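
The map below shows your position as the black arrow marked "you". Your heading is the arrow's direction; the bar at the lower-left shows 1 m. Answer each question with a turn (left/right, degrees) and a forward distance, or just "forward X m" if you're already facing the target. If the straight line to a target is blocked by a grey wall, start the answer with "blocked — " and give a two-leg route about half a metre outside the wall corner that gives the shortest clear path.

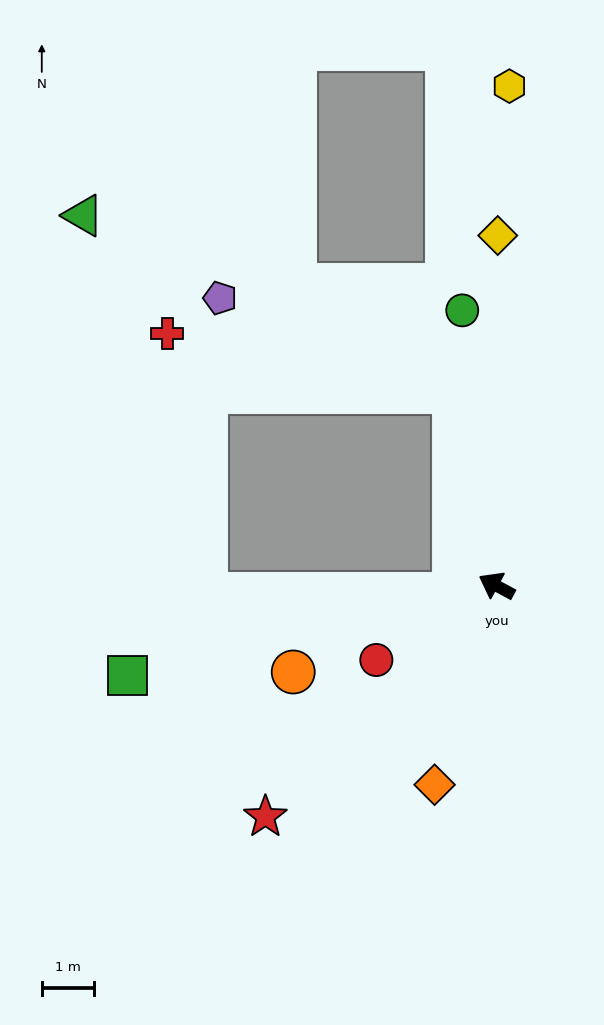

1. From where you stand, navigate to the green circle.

turn right 55°, forward 5.4 m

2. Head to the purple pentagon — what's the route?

blocked — turn right 49°, forward 3.8 m, then turn left 56°, forward 4.9 m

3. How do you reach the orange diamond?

turn left 101°, forward 4.0 m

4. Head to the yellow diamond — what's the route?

turn right 62°, forward 6.8 m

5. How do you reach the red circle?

turn left 60°, forward 2.7 m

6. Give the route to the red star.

turn left 73°, forward 6.3 m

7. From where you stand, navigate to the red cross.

blocked — turn right 49°, forward 3.8 m, then turn left 66°, forward 5.6 m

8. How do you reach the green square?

turn left 42°, forward 7.3 m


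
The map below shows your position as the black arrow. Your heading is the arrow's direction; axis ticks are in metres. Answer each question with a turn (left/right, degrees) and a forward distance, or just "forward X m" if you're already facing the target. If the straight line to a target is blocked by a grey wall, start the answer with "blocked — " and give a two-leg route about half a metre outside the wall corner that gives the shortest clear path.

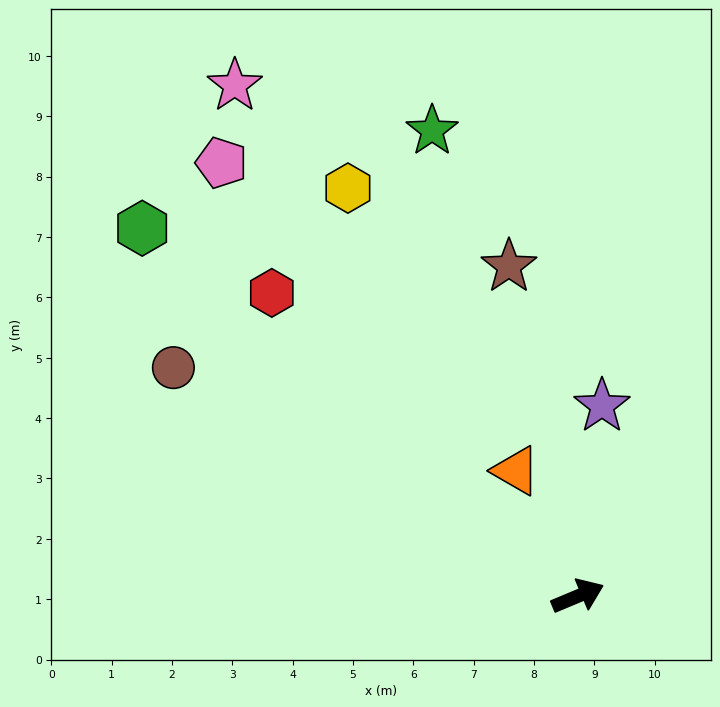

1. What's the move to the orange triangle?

turn left 94°, forward 2.3 m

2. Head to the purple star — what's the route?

turn left 60°, forward 3.2 m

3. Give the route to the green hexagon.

turn left 117°, forward 9.4 m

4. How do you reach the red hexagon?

turn left 113°, forward 7.1 m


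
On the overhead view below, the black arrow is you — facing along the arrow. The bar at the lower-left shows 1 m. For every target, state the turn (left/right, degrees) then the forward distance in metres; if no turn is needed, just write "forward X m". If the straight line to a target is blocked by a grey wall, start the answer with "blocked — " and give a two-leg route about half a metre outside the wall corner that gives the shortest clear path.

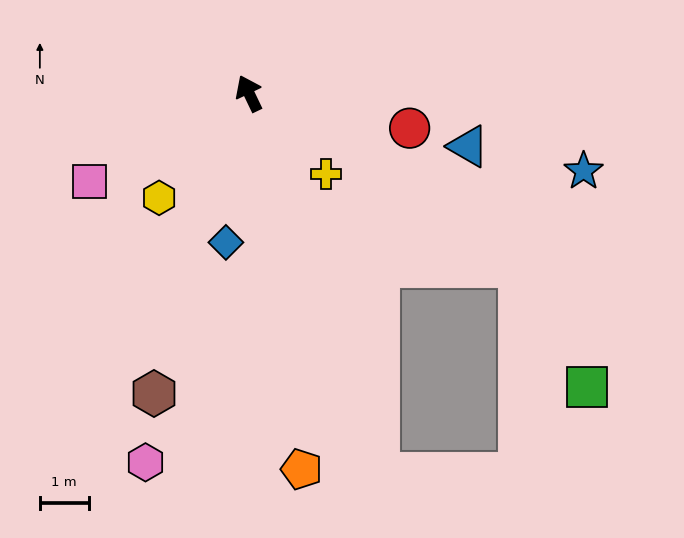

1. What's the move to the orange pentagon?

turn left 162°, forward 7.8 m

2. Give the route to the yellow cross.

turn right 162°, forward 2.3 m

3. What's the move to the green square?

blocked — turn right 148°, forward 6.6 m, then turn right 28°, forward 2.8 m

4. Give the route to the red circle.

turn right 128°, forward 3.4 m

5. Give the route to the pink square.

turn left 93°, forward 3.7 m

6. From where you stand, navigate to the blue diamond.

turn left 146°, forward 3.1 m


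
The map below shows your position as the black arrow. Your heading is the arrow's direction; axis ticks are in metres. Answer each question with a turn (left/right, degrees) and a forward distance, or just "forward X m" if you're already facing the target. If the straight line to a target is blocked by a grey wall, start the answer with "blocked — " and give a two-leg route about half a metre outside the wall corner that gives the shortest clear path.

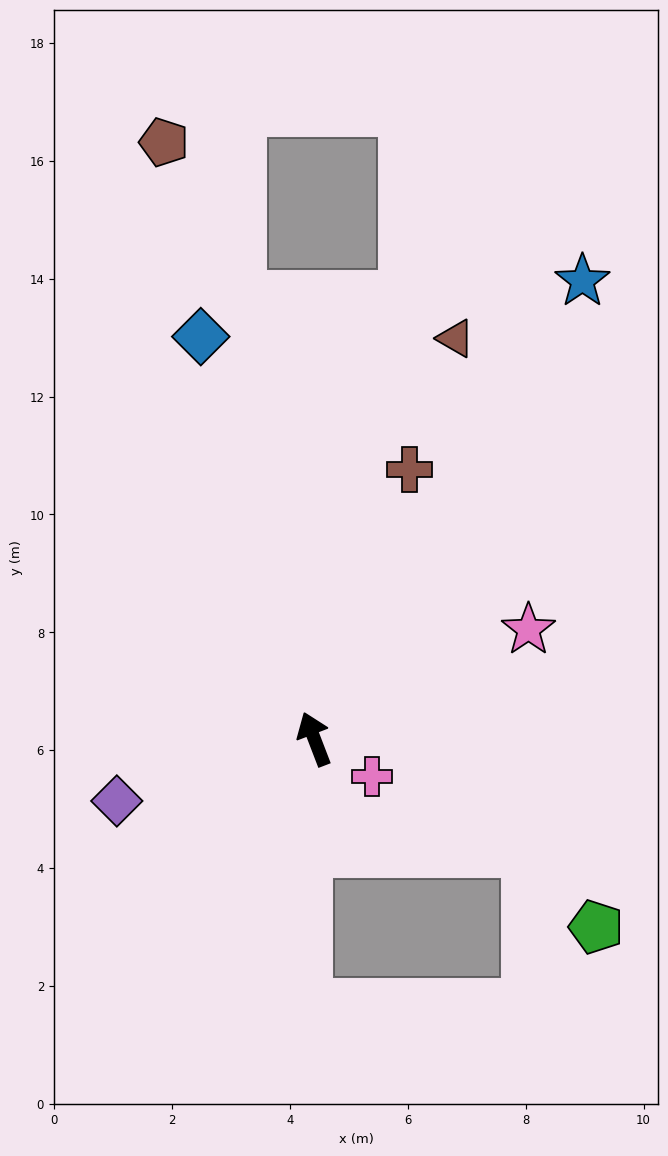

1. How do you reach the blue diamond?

turn right 5°, forward 7.1 m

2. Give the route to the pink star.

turn right 84°, forward 4.1 m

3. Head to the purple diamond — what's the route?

turn left 86°, forward 3.5 m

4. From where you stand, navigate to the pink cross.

turn right 144°, forward 1.2 m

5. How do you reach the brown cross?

turn right 40°, forward 4.9 m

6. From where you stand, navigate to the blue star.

turn right 51°, forward 9.0 m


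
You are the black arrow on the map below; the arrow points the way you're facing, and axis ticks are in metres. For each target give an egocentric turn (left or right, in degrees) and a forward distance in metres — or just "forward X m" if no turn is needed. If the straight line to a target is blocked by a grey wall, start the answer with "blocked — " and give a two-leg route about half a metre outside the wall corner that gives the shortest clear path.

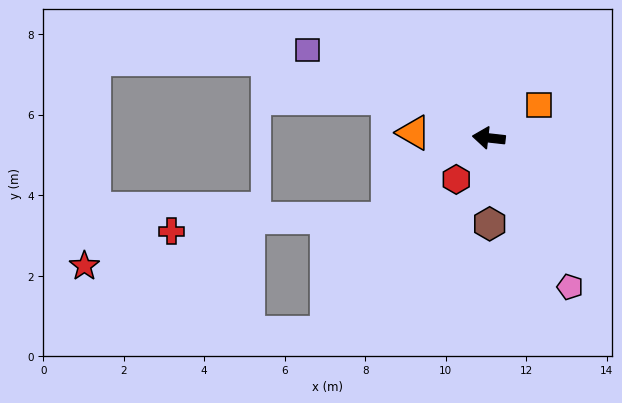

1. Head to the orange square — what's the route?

turn right 140°, forward 1.5 m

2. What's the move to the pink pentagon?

turn left 125°, forward 4.2 m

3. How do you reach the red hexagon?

turn left 58°, forward 1.3 m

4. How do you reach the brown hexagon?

turn left 97°, forward 2.1 m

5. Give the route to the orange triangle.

turn left 2°, forward 1.9 m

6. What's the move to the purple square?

turn right 19°, forward 5.0 m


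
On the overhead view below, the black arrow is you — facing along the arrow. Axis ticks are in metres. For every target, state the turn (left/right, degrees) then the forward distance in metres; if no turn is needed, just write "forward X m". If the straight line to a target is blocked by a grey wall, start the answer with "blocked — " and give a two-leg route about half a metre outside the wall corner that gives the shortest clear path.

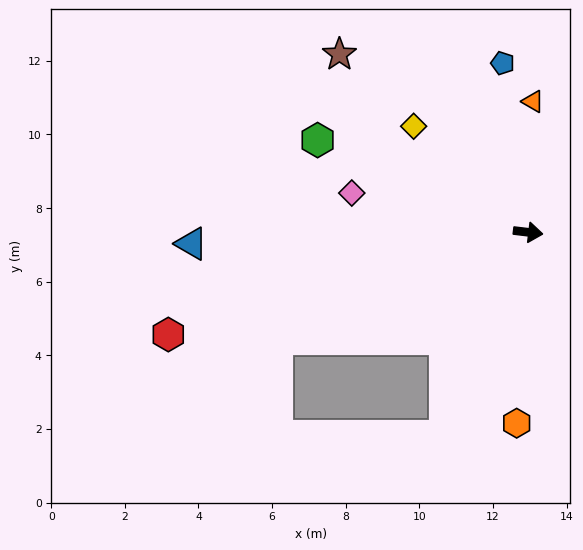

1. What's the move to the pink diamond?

turn left 174°, forward 4.9 m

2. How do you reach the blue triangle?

turn right 171°, forward 9.2 m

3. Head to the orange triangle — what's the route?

turn left 95°, forward 3.6 m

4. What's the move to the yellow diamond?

turn left 144°, forward 4.2 m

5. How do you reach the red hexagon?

turn right 157°, forward 10.2 m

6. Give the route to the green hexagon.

turn left 163°, forward 6.2 m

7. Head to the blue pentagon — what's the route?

turn left 105°, forward 4.6 m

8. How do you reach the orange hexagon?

turn right 87°, forward 5.2 m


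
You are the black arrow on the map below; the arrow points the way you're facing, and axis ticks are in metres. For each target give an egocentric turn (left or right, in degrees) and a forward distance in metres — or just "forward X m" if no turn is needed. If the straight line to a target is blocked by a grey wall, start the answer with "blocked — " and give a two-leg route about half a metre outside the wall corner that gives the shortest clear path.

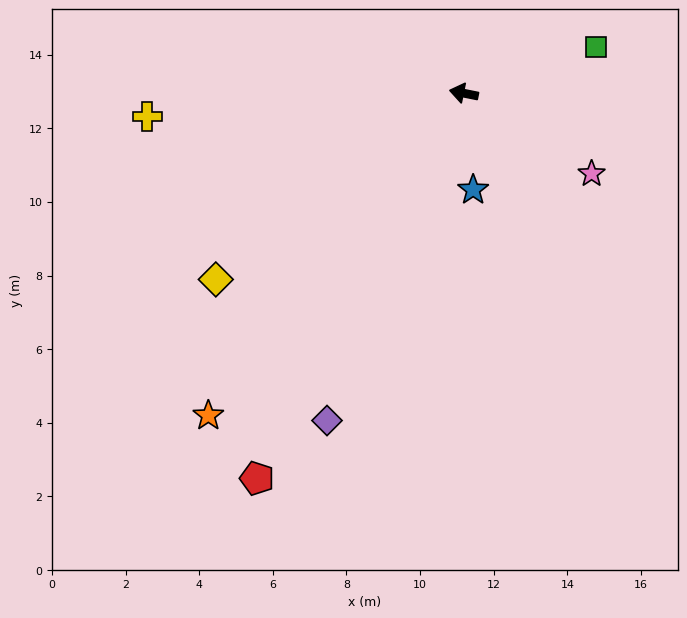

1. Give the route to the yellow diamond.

turn left 48°, forward 8.4 m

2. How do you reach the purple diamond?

turn left 79°, forward 9.6 m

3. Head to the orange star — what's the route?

turn left 63°, forward 11.2 m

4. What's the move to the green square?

turn right 149°, forward 3.8 m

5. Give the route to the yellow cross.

turn left 16°, forward 8.6 m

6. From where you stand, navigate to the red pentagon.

turn left 73°, forward 11.9 m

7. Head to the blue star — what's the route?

turn left 107°, forward 2.6 m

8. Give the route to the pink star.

turn left 159°, forward 4.1 m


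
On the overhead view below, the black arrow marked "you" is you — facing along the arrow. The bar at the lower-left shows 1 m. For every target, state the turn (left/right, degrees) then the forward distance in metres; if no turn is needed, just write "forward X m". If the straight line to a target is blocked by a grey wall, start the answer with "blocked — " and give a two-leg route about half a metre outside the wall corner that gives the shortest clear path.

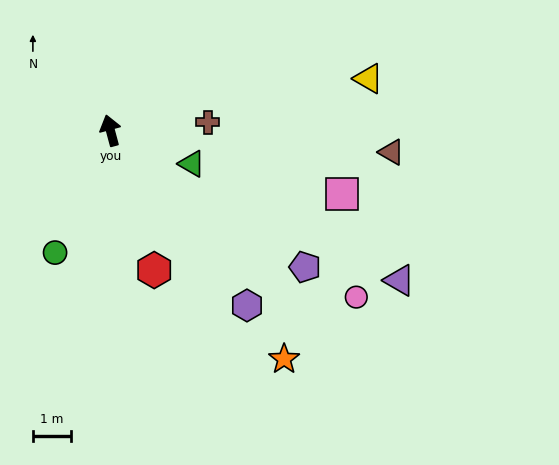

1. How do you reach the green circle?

turn left 141°, forward 3.5 m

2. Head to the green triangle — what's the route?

turn right 127°, forward 2.3 m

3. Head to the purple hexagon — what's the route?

turn right 157°, forward 5.8 m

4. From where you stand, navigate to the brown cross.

turn right 100°, forward 2.5 m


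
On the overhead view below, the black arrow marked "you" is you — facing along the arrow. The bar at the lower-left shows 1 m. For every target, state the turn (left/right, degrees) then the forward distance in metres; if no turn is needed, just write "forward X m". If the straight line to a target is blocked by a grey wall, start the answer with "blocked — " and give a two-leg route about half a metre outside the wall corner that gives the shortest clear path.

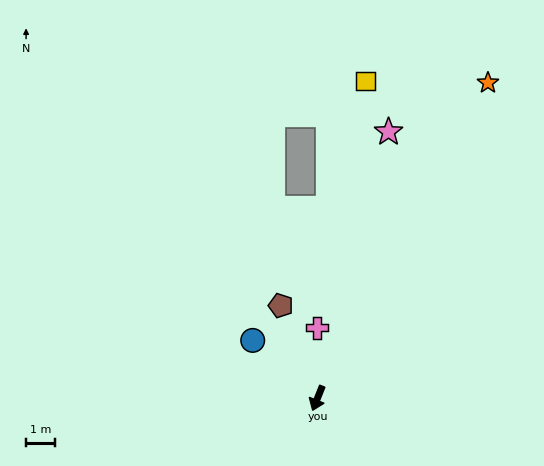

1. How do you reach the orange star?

turn left 173°, forward 12.5 m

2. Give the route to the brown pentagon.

turn right 137°, forward 3.5 m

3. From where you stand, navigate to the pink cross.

turn right 158°, forward 2.5 m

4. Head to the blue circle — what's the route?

turn right 110°, forward 3.0 m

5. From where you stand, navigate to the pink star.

turn right 173°, forward 9.6 m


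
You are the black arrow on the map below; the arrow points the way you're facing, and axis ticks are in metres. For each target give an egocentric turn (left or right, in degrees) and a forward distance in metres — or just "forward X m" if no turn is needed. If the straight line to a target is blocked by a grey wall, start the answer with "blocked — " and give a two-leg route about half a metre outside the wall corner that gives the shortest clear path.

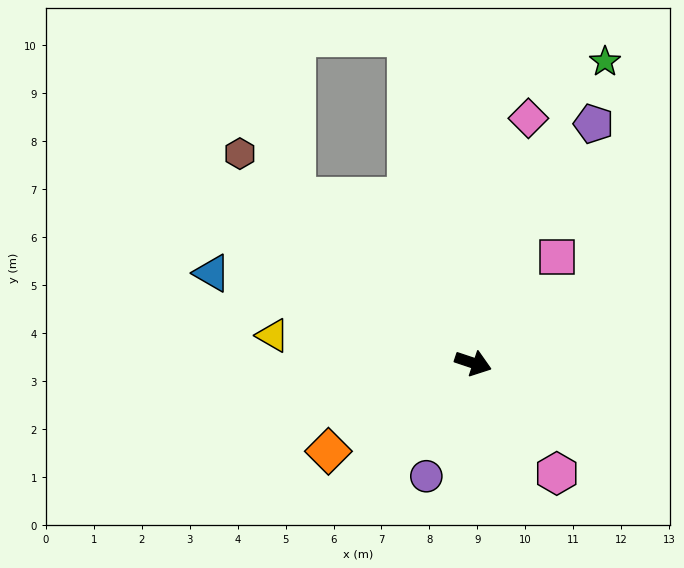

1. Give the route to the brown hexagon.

turn left 157°, forward 6.5 m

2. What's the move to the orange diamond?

turn right 130°, forward 3.5 m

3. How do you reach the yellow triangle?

turn right 169°, forward 4.2 m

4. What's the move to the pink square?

turn left 70°, forward 2.8 m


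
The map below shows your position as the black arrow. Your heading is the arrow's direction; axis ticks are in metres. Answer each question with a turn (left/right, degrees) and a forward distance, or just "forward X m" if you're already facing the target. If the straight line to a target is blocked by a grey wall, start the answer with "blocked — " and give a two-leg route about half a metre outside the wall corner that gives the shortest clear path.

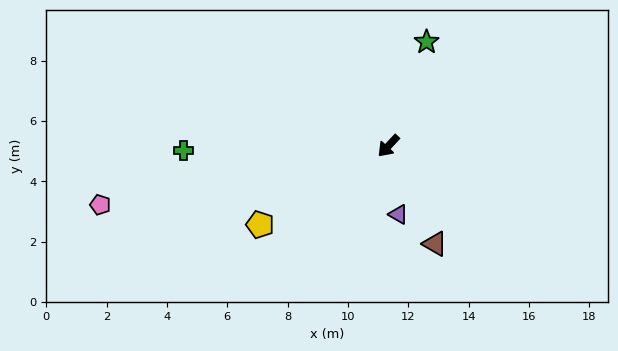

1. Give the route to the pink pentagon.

turn right 35°, forward 9.8 m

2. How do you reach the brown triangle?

turn left 69°, forward 3.6 m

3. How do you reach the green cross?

turn right 45°, forward 6.8 m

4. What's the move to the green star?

turn right 157°, forward 3.7 m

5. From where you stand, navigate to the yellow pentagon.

turn right 15°, forward 5.0 m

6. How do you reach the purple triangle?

turn left 51°, forward 2.3 m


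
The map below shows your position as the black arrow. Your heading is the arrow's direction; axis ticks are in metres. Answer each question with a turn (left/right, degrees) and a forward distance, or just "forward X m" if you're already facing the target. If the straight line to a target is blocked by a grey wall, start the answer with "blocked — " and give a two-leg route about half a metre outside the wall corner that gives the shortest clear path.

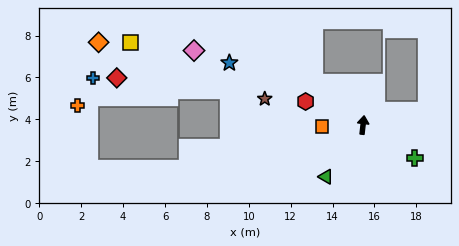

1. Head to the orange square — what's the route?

turn left 99°, forward 1.9 m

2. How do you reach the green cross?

turn right 116°, forward 2.9 m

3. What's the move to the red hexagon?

turn left 74°, forward 3.0 m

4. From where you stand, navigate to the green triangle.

turn left 151°, forward 3.0 m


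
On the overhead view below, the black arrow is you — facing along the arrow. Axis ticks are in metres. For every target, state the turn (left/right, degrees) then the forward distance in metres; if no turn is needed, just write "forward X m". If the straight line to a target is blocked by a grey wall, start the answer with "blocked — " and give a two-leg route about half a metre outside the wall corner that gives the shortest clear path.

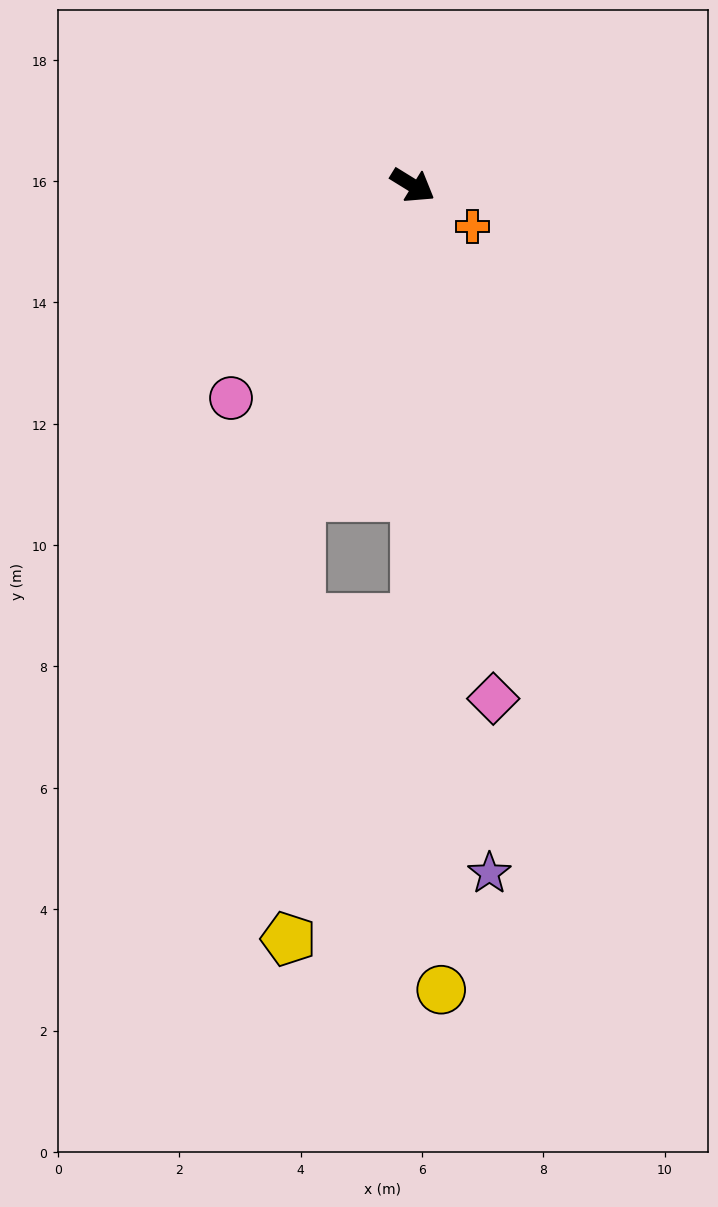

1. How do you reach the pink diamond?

turn right 49°, forward 8.6 m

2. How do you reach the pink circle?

turn right 99°, forward 4.6 m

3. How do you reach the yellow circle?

turn right 56°, forward 13.3 m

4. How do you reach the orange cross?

turn right 3°, forward 1.2 m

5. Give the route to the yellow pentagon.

blocked — turn right 78°, forward 5.4 m, then turn left 18°, forward 7.3 m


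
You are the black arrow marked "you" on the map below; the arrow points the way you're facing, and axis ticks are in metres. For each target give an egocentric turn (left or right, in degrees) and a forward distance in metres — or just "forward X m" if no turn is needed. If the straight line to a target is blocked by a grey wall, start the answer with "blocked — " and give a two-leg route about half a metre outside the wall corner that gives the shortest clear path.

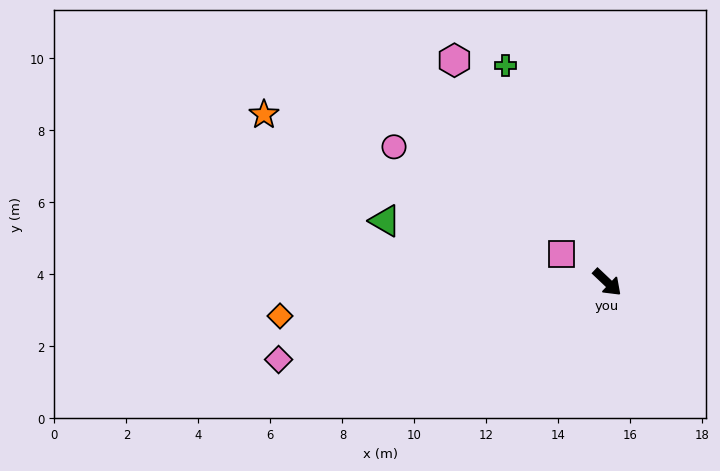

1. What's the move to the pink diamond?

turn right 123°, forward 9.4 m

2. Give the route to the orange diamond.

turn right 131°, forward 9.1 m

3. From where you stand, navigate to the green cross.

turn left 159°, forward 6.6 m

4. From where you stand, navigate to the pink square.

turn right 168°, forward 1.5 m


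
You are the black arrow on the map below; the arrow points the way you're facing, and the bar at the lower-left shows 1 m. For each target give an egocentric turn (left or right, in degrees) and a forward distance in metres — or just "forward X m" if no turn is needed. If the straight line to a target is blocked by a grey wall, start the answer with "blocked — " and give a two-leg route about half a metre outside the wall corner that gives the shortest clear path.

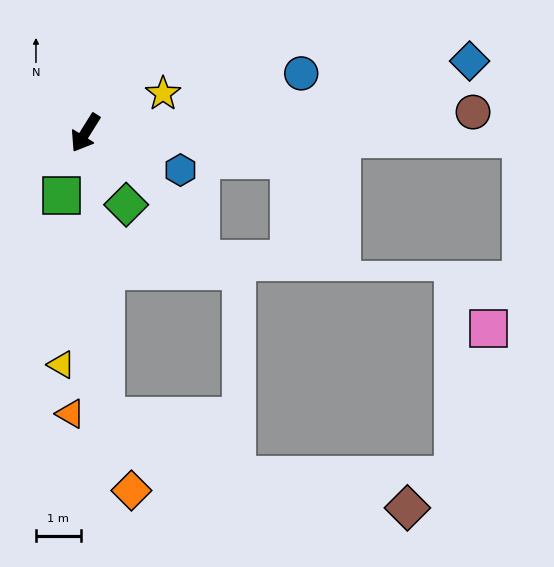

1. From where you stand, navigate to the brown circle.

turn left 125°, forward 8.7 m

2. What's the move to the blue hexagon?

turn left 101°, forward 2.3 m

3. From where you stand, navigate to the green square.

turn left 11°, forward 1.5 m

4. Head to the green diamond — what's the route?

turn left 62°, forward 1.8 m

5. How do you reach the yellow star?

turn left 149°, forward 1.9 m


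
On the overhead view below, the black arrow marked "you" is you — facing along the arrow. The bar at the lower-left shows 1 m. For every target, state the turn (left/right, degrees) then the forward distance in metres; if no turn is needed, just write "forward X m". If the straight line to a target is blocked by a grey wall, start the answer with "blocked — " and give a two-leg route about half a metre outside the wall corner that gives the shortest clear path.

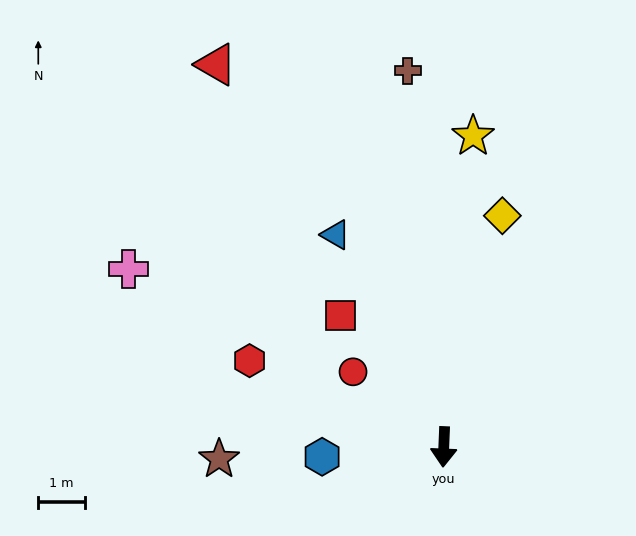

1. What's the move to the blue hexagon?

turn right 83°, forward 2.6 m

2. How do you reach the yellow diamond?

turn left 168°, forward 5.1 m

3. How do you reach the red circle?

turn right 127°, forward 2.5 m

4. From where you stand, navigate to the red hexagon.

turn right 112°, forward 4.5 m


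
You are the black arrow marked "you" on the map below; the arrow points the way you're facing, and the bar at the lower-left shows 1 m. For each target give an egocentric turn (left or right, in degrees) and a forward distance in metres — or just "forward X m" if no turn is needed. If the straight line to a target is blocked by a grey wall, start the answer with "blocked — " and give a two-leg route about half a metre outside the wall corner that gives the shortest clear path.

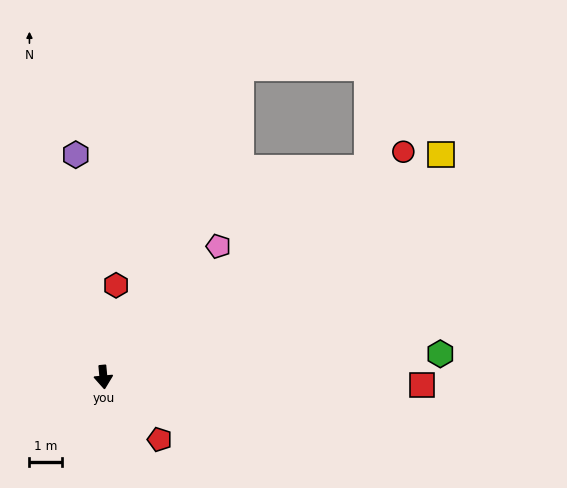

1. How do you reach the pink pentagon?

turn left 133°, forward 5.3 m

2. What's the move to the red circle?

turn left 122°, forward 11.4 m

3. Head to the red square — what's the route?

turn left 83°, forward 9.6 m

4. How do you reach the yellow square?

turn left 118°, forward 12.3 m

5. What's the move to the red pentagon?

turn left 37°, forward 2.5 m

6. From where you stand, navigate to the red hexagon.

turn left 167°, forward 2.8 m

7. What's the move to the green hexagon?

turn left 89°, forward 10.2 m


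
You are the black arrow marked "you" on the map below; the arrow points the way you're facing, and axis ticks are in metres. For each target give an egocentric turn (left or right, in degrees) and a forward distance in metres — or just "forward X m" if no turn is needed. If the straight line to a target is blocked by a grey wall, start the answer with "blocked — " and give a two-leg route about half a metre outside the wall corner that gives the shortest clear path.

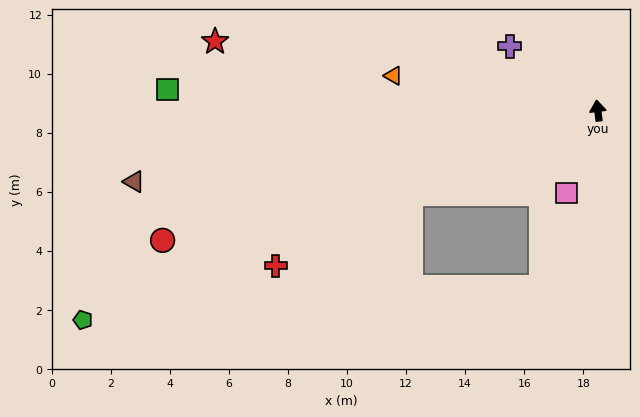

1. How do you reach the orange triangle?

turn left 73°, forward 7.0 m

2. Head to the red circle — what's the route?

turn left 100°, forward 15.4 m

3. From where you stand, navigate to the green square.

turn left 80°, forward 14.6 m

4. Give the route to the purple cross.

turn left 47°, forward 3.7 m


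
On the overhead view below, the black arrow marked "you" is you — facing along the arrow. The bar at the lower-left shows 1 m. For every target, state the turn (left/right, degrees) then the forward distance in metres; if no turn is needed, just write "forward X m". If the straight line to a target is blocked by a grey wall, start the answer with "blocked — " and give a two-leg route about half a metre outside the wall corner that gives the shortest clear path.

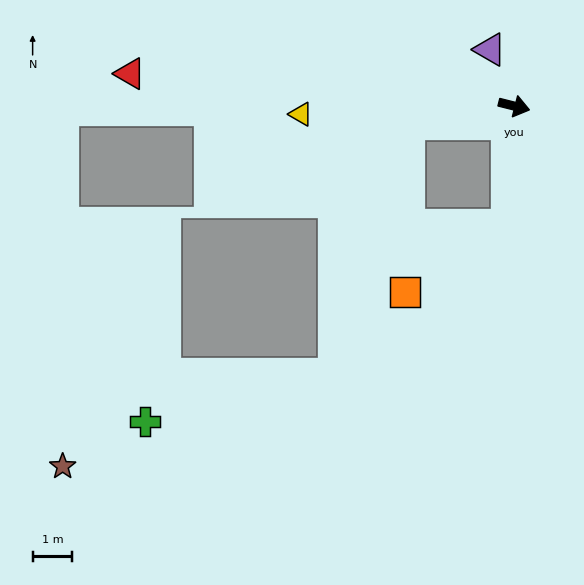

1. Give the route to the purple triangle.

turn left 127°, forward 1.6 m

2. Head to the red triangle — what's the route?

turn right 171°, forward 9.8 m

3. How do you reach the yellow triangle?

turn right 164°, forward 5.4 m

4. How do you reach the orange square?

blocked — turn right 79°, forward 3.0 m, then turn right 54°, forward 3.1 m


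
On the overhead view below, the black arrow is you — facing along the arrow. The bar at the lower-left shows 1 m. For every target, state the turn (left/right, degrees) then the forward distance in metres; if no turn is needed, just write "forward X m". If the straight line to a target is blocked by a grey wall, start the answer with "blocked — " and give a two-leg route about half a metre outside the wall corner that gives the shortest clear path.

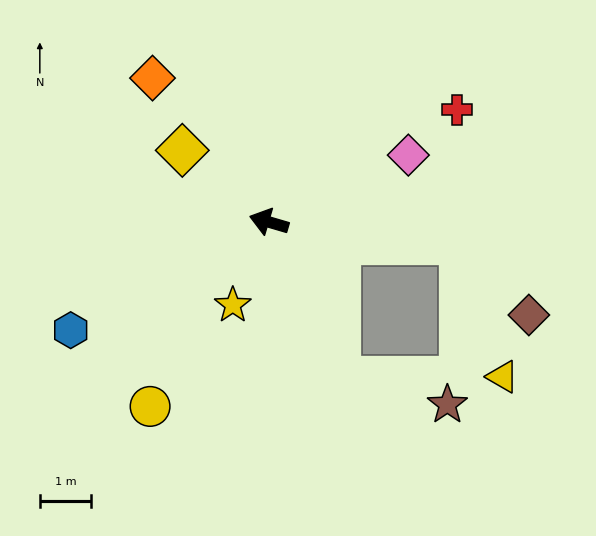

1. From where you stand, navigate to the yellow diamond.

turn right 23°, forward 2.2 m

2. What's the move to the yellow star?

turn left 83°, forward 1.8 m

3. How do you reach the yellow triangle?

blocked — turn right 170°, forward 3.8 m, then turn right 66°, forward 2.7 m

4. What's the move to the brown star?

blocked — turn left 130°, forward 3.3 m, then turn left 53°, forward 2.2 m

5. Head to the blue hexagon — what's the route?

turn left 45°, forward 4.4 m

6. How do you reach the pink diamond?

turn right 138°, forward 3.0 m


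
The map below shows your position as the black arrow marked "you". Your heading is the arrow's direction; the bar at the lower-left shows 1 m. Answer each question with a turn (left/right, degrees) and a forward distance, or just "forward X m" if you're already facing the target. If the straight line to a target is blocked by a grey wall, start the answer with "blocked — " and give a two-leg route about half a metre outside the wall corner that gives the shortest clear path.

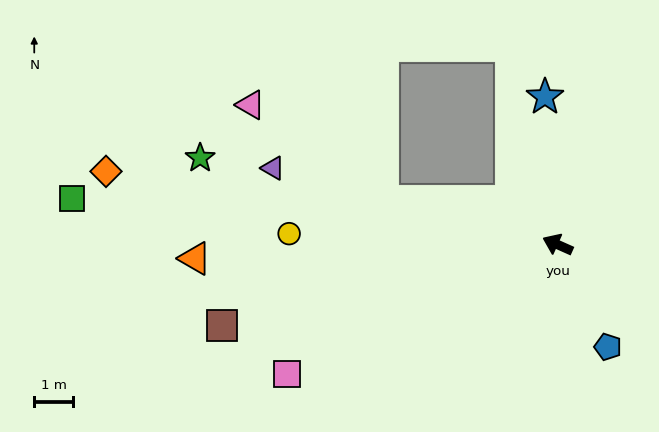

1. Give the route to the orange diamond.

turn left 15°, forward 11.7 m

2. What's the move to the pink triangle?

blocked — turn left 10°, forward 4.6 m, then turn right 22°, forward 4.2 m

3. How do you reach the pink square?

turn left 50°, forward 7.7 m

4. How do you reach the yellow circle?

turn left 22°, forward 6.9 m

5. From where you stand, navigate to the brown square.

turn left 38°, forward 8.8 m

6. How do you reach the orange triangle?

turn left 26°, forward 9.3 m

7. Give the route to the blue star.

turn right 61°, forward 3.8 m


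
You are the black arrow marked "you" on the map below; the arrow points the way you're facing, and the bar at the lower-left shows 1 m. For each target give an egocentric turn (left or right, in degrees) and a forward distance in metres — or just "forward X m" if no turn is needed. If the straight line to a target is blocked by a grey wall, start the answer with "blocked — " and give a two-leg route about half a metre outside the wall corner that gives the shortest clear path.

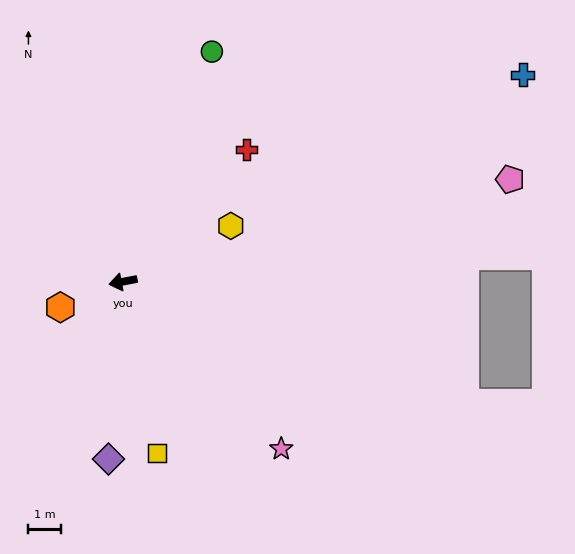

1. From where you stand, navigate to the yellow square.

turn left 91°, forward 5.4 m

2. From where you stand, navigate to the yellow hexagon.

turn right 163°, forward 3.7 m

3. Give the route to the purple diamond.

turn left 75°, forward 5.5 m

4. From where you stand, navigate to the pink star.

turn left 123°, forward 7.1 m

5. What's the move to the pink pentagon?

turn right 176°, forward 12.3 m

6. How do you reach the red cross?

turn right 144°, forward 5.6 m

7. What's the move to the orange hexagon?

turn left 12°, forward 2.1 m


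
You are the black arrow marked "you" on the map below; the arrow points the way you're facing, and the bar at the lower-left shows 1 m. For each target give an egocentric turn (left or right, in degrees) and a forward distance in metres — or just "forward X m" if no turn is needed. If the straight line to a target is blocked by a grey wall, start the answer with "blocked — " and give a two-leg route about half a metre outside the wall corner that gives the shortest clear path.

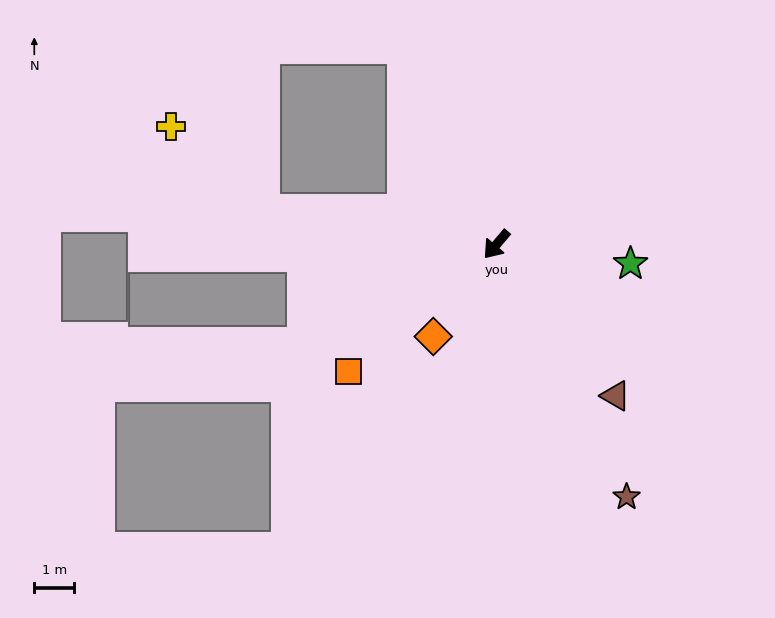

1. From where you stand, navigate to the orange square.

turn right 9°, forward 4.9 m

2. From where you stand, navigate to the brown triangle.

turn left 78°, forward 4.8 m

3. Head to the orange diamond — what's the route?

turn left 6°, forward 2.8 m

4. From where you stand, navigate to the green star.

turn left 122°, forward 3.4 m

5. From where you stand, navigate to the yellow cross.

blocked — turn right 58°, forward 5.9 m, then turn right 34°, forward 3.1 m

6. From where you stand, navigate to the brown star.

turn left 68°, forward 7.1 m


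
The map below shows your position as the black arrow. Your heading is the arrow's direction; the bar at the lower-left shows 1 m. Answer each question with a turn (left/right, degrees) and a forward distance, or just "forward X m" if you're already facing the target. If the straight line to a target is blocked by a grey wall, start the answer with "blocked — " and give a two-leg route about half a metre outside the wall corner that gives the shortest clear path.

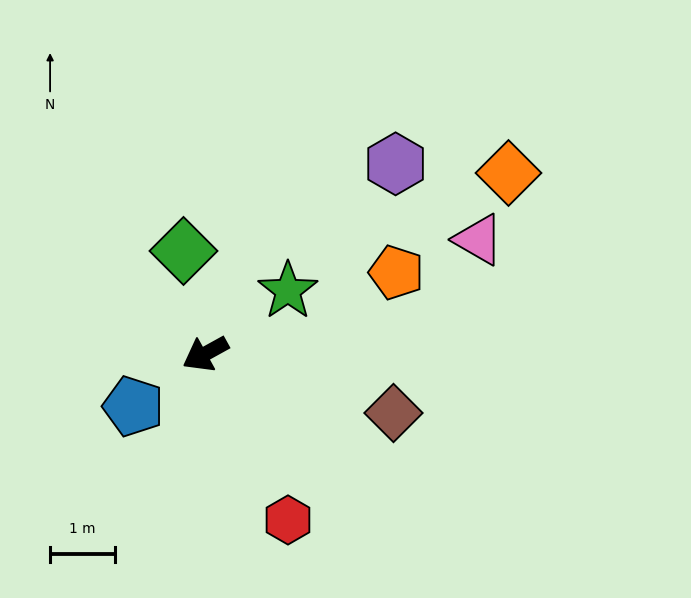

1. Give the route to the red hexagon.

turn left 88°, forward 2.8 m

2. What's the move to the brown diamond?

turn left 134°, forward 3.0 m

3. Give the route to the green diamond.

turn right 107°, forward 1.6 m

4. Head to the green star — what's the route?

turn right 172°, forward 1.6 m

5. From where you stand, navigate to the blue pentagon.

turn left 7°, forward 1.4 m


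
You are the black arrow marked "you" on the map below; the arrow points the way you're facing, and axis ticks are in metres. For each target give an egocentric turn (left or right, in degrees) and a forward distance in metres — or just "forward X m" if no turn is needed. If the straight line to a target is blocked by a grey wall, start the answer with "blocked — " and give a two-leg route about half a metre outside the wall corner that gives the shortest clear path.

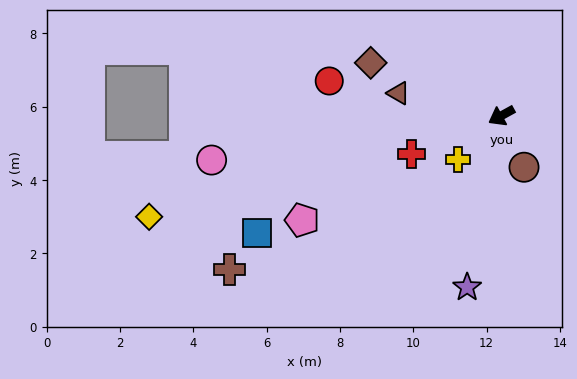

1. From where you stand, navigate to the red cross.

turn right 6°, forward 2.7 m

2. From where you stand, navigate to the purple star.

turn left 50°, forward 4.8 m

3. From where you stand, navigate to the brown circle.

turn left 85°, forward 1.5 m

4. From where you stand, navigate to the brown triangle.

turn right 41°, forward 2.9 m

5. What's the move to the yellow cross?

turn left 16°, forward 1.7 m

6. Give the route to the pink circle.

turn right 20°, forward 8.0 m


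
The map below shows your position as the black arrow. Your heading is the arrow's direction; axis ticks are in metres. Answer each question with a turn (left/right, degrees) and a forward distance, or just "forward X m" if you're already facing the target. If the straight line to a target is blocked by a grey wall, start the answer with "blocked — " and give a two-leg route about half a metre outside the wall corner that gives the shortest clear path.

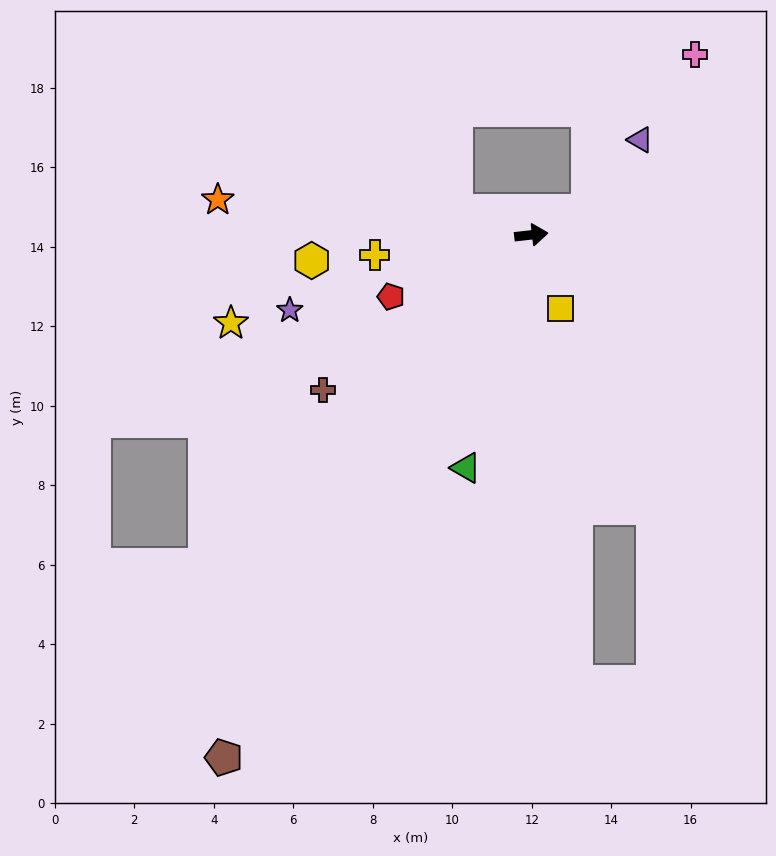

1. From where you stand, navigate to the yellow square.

turn right 75°, forward 2.0 m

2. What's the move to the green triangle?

turn right 112°, forward 6.1 m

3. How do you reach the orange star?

turn left 167°, forward 7.9 m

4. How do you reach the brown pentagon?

turn right 127°, forward 15.3 m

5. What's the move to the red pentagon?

turn right 163°, forward 3.9 m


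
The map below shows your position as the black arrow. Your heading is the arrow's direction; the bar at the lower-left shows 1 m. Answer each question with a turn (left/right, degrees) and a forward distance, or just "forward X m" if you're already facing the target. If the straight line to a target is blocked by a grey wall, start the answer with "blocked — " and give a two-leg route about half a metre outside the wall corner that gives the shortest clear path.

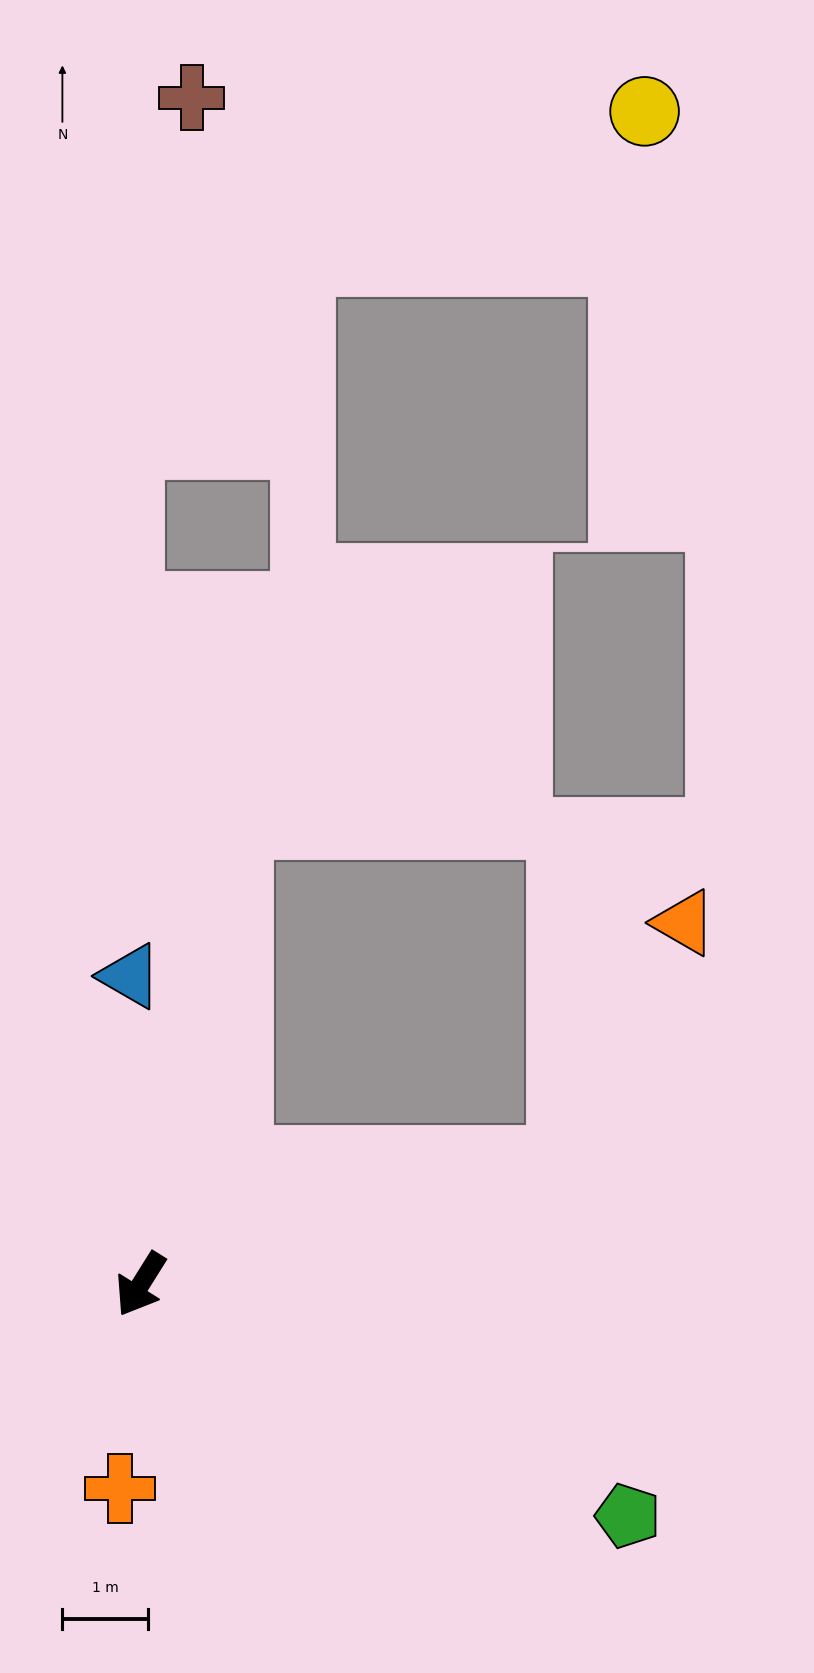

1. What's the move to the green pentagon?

turn left 97°, forward 6.3 m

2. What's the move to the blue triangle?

turn right 146°, forward 3.6 m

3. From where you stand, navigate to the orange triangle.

blocked — turn left 138°, forward 5.2 m, then turn left 47°, forward 3.1 m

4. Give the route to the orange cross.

turn left 26°, forward 2.4 m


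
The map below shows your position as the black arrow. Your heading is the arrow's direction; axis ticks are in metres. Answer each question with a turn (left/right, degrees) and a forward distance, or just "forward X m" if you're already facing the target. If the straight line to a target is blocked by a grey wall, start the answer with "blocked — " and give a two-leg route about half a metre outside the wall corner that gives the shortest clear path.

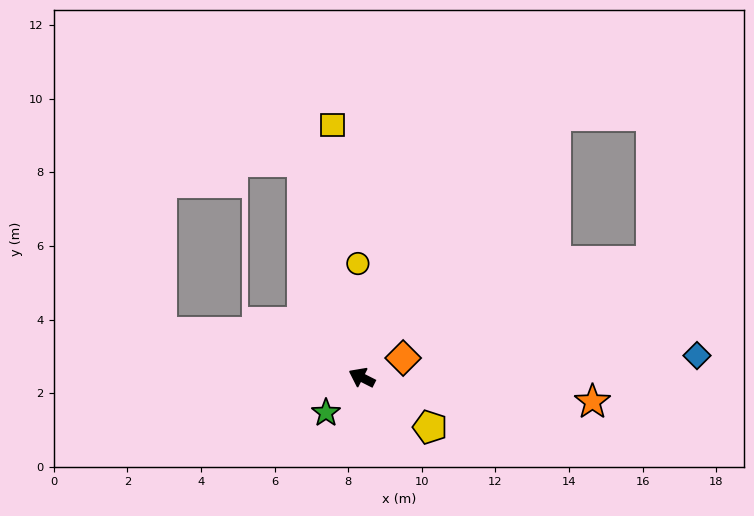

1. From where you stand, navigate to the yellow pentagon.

turn left 171°, forward 2.3 m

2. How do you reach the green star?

turn left 71°, forward 1.4 m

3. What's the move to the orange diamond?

turn right 128°, forward 1.2 m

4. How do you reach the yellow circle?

turn right 61°, forward 3.1 m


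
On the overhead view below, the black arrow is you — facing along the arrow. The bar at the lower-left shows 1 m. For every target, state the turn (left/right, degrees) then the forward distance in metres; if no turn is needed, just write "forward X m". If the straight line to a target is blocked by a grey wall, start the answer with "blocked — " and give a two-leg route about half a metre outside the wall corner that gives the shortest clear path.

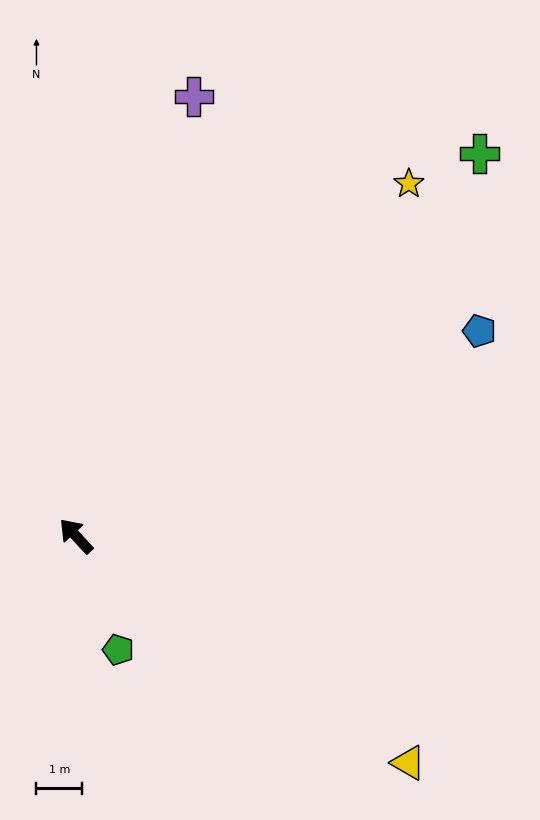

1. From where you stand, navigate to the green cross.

turn right 89°, forward 12.1 m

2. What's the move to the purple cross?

turn right 58°, forward 9.9 m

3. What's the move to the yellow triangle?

turn right 167°, forward 8.7 m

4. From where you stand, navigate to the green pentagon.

turn left 158°, forward 2.6 m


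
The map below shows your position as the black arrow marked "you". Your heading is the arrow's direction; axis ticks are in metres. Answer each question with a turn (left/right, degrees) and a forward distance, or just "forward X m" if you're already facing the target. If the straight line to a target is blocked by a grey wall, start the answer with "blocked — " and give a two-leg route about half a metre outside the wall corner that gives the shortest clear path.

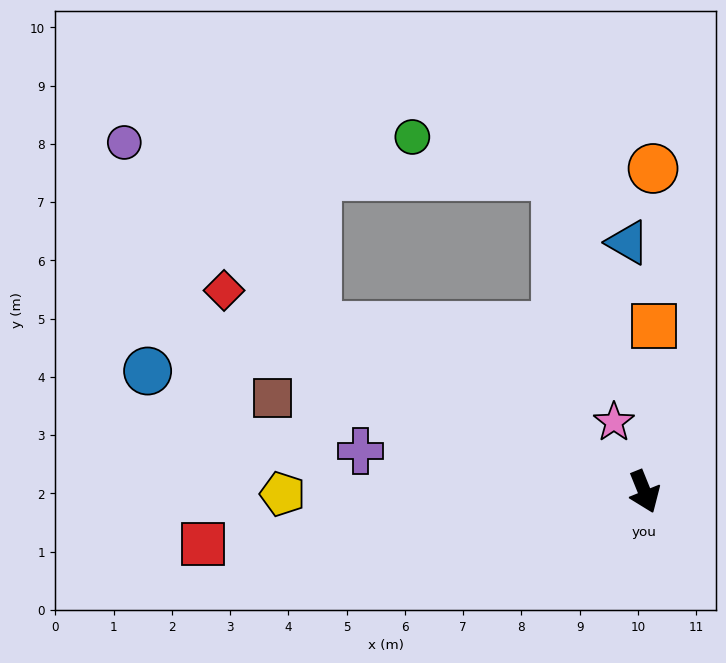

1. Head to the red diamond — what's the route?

turn right 138°, forward 8.0 m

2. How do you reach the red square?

turn right 105°, forward 7.6 m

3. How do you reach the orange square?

turn left 155°, forward 2.8 m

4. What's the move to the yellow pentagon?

turn right 112°, forward 6.2 m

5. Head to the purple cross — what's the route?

turn right 120°, forward 4.9 m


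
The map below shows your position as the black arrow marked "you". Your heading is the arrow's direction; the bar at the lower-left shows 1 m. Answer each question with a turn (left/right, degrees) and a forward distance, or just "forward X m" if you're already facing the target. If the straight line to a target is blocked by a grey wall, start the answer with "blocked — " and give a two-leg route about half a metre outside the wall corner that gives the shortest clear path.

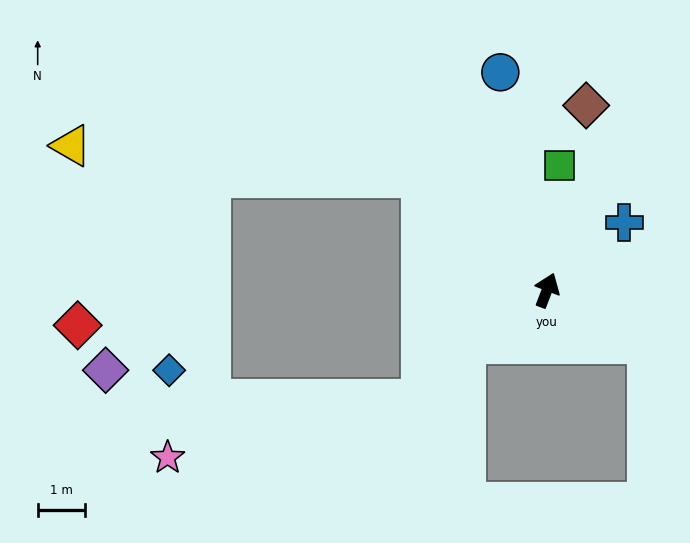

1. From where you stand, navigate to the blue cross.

turn right 28°, forward 2.2 m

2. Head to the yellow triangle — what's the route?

blocked — turn left 69°, forward 3.6 m, then turn left 37°, forward 7.5 m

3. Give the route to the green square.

turn left 15°, forward 2.7 m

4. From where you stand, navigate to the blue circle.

turn left 33°, forward 4.7 m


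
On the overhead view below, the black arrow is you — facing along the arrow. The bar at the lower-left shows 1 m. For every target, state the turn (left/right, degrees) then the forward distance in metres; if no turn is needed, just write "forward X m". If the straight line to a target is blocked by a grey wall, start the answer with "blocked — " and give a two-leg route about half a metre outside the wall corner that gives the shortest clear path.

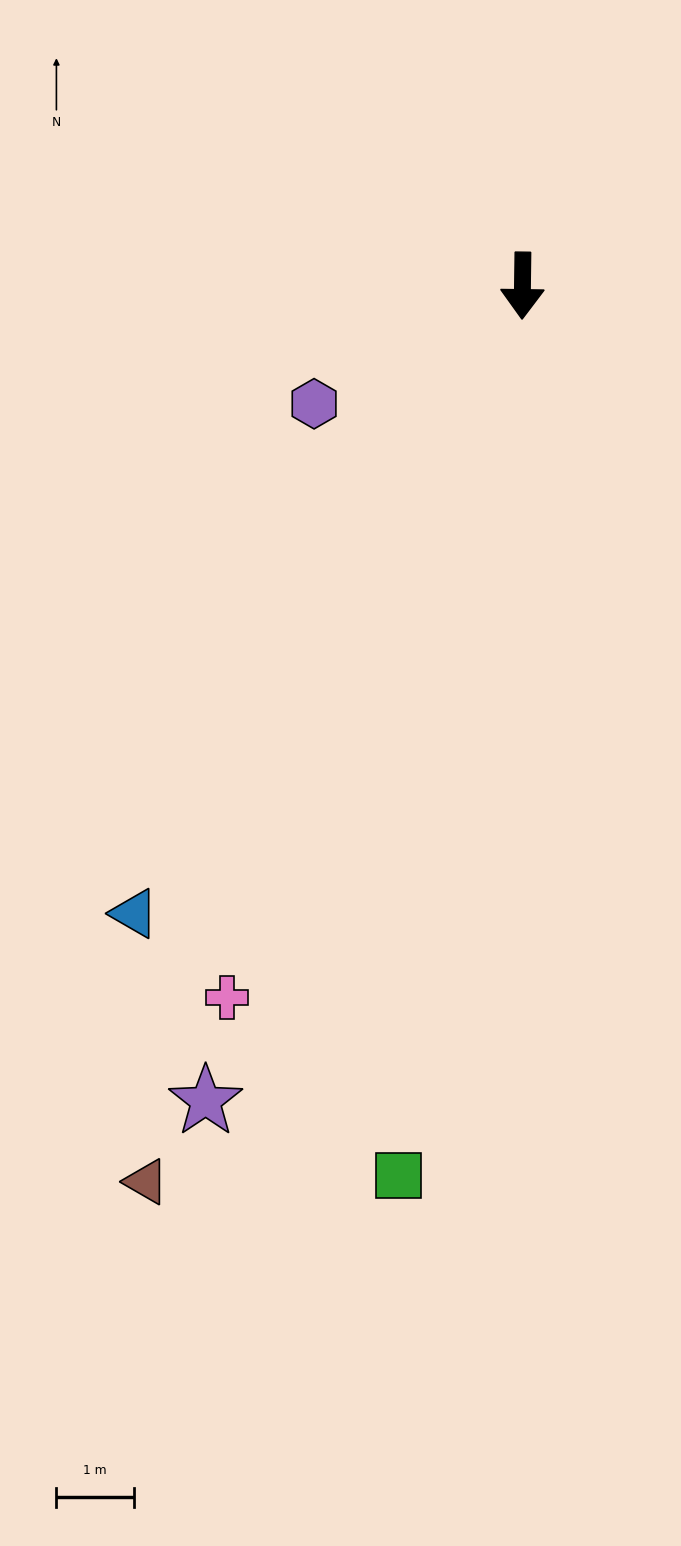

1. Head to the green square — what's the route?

turn right 7°, forward 11.6 m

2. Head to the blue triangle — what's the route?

turn right 31°, forward 9.5 m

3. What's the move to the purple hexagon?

turn right 60°, forward 3.1 m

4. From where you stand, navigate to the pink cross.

turn right 22°, forward 9.9 m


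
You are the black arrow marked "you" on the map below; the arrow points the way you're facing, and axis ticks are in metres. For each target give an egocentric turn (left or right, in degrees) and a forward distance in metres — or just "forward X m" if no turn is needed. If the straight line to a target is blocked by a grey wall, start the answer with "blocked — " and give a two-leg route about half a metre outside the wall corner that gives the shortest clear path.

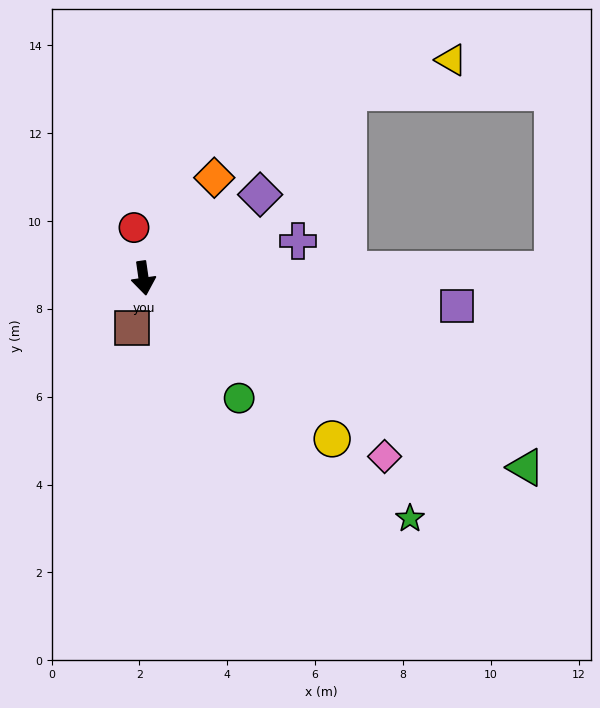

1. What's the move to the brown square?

turn right 21°, forward 1.2 m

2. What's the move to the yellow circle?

turn left 41°, forward 5.6 m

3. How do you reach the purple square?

turn left 77°, forward 7.2 m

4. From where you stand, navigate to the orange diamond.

turn left 137°, forward 2.8 m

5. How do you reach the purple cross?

turn left 95°, forward 3.6 m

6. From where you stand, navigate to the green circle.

turn left 30°, forward 3.5 m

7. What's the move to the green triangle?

turn left 56°, forward 9.7 m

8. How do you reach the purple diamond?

turn left 118°, forward 3.3 m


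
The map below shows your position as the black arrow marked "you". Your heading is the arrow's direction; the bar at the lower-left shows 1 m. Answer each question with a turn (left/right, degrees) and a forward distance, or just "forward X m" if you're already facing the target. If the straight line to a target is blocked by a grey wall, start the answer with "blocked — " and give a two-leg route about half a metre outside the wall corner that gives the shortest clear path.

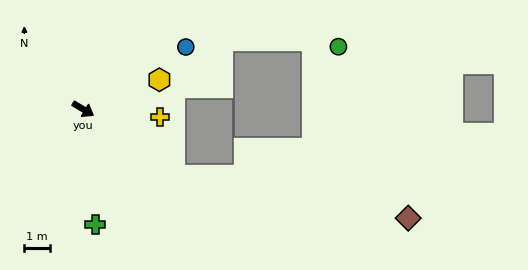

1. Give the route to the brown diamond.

blocked — turn right 5°, forward 4.4 m, then turn left 26°, forward 9.3 m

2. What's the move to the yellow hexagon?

turn left 52°, forward 3.2 m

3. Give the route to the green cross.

turn right 53°, forward 4.5 m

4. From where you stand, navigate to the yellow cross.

turn left 25°, forward 3.0 m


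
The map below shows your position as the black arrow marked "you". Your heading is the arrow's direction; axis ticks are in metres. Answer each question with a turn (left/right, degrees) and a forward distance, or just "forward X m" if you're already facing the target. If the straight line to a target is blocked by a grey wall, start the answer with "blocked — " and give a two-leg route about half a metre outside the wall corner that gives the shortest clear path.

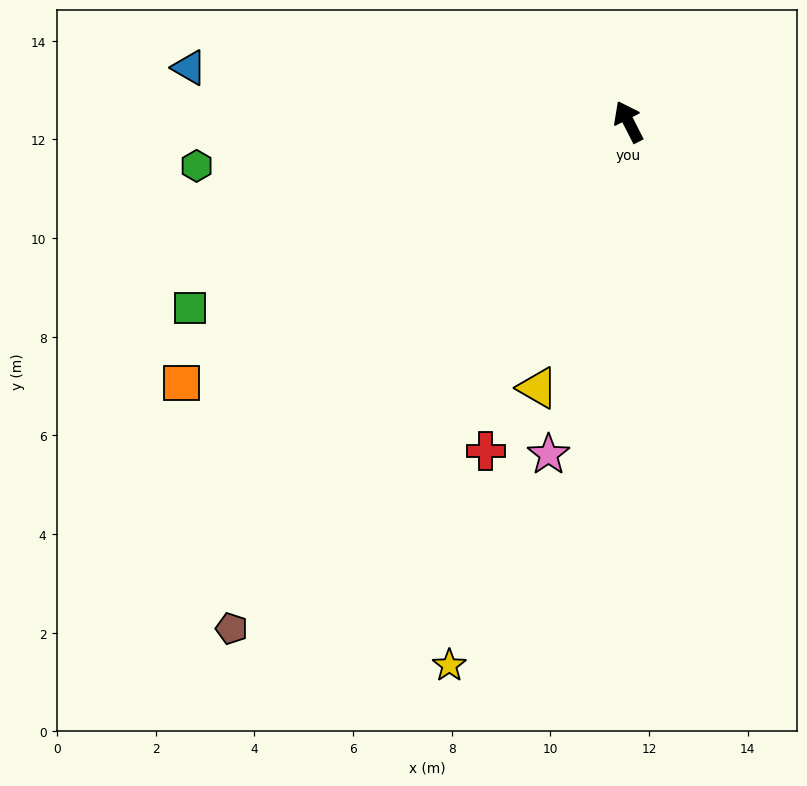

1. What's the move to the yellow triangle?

turn left 134°, forward 5.7 m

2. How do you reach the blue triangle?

turn left 56°, forward 9.0 m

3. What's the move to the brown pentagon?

turn left 115°, forward 13.0 m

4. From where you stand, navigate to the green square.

turn left 86°, forward 9.7 m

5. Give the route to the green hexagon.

turn left 69°, forward 8.8 m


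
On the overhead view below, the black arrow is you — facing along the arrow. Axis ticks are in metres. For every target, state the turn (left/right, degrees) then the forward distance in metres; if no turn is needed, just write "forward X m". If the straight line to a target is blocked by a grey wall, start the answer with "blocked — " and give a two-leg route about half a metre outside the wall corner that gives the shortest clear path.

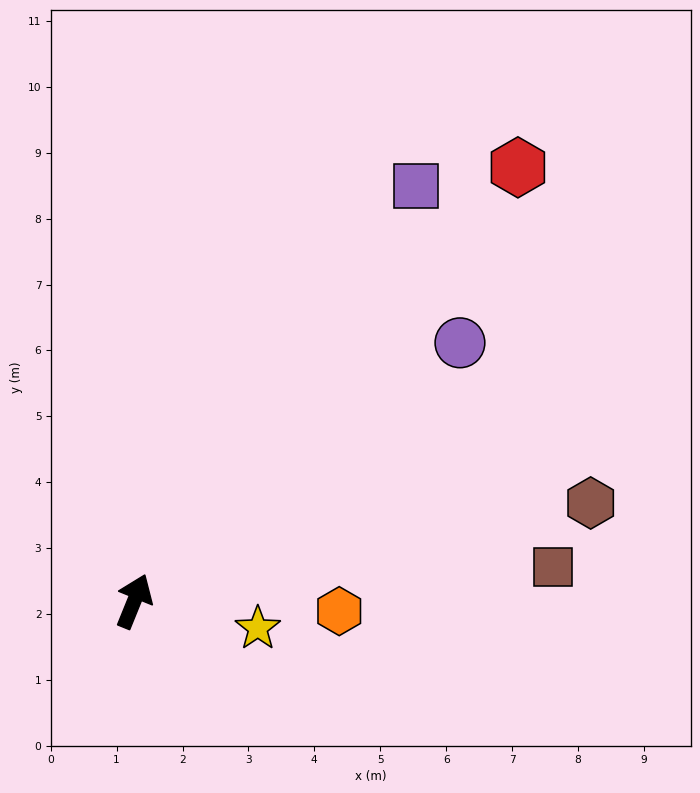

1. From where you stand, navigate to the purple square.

turn right 12°, forward 7.6 m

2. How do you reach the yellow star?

turn right 80°, forward 1.9 m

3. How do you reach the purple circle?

turn right 30°, forward 6.3 m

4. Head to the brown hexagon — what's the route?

turn right 56°, forward 7.1 m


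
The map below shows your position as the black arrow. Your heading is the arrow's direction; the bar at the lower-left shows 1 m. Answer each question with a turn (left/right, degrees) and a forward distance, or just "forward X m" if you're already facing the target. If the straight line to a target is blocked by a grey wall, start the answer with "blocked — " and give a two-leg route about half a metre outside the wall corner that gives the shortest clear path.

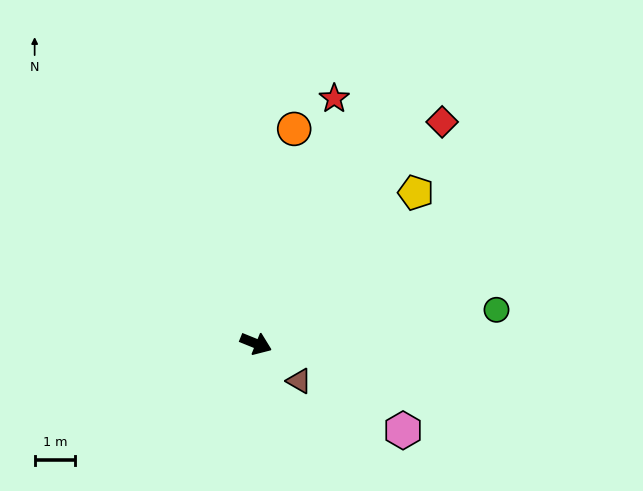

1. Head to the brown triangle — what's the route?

turn right 19°, forward 1.4 m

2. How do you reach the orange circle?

turn left 102°, forward 5.4 m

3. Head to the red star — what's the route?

turn left 94°, forward 6.3 m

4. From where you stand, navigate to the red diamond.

turn left 72°, forward 7.1 m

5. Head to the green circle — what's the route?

turn left 30°, forward 6.0 m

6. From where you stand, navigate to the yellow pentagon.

turn left 65°, forward 5.4 m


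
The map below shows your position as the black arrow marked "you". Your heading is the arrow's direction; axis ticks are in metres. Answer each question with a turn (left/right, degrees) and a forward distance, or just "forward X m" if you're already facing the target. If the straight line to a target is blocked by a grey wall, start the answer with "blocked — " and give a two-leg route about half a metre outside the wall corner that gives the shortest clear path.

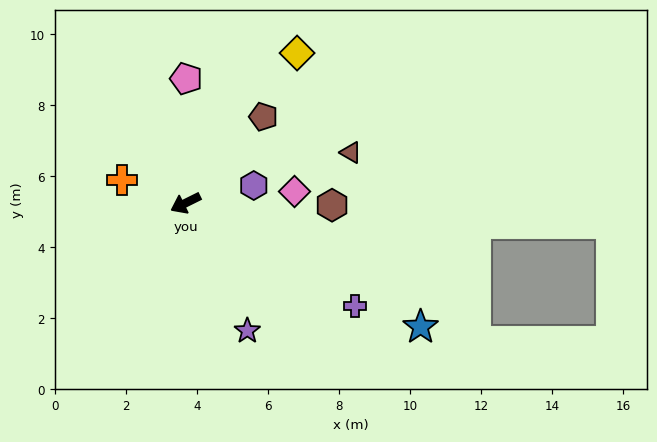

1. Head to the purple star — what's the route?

turn left 89°, forward 4.0 m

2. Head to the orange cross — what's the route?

turn right 46°, forward 1.9 m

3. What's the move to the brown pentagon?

turn right 158°, forward 3.3 m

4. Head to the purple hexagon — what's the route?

turn left 168°, forward 2.0 m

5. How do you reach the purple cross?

turn left 122°, forward 5.6 m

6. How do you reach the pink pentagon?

turn right 117°, forward 3.5 m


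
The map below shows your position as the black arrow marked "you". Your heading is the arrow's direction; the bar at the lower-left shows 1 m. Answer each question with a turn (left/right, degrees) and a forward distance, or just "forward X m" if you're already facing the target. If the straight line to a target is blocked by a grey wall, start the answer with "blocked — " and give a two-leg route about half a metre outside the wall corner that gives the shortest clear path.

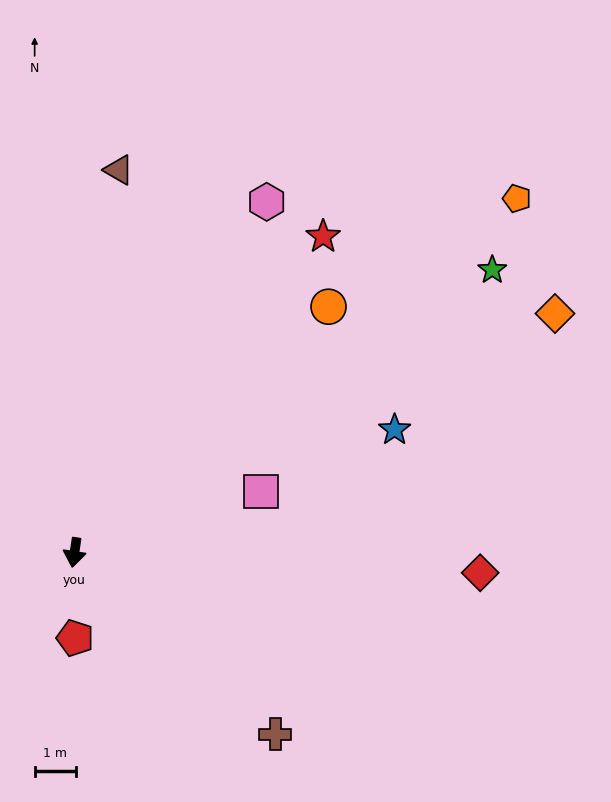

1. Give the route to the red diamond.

turn left 96°, forward 9.9 m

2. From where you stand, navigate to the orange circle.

turn left 143°, forward 8.6 m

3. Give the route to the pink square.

turn left 117°, forward 4.8 m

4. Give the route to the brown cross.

turn left 57°, forward 6.6 m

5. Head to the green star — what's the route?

turn left 133°, forward 12.3 m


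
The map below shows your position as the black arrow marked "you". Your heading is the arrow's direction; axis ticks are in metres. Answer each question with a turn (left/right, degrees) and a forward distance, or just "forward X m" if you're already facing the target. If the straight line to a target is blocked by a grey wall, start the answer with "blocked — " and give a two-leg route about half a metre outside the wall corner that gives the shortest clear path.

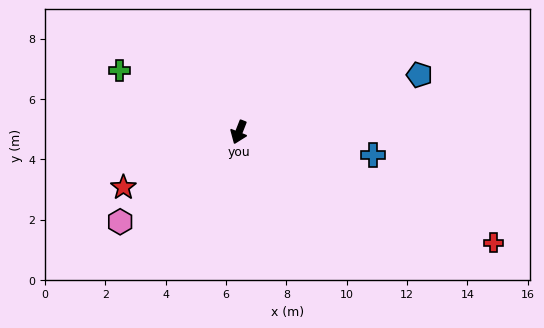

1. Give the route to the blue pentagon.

turn left 129°, forward 6.3 m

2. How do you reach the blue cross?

turn left 102°, forward 4.5 m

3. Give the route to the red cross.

turn left 88°, forward 9.2 m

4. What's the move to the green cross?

turn right 96°, forward 4.5 m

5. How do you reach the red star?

turn right 43°, forward 4.2 m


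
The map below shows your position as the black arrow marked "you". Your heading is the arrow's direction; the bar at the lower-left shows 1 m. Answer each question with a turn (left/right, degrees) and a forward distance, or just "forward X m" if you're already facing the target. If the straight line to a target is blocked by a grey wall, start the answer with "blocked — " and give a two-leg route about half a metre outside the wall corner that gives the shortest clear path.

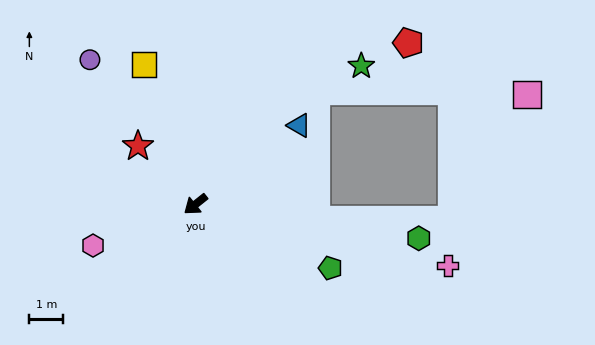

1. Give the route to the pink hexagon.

turn right 17°, forward 3.2 m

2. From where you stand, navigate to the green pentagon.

turn left 116°, forward 4.4 m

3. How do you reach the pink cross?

turn left 128°, forward 7.6 m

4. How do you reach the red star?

turn right 84°, forward 2.4 m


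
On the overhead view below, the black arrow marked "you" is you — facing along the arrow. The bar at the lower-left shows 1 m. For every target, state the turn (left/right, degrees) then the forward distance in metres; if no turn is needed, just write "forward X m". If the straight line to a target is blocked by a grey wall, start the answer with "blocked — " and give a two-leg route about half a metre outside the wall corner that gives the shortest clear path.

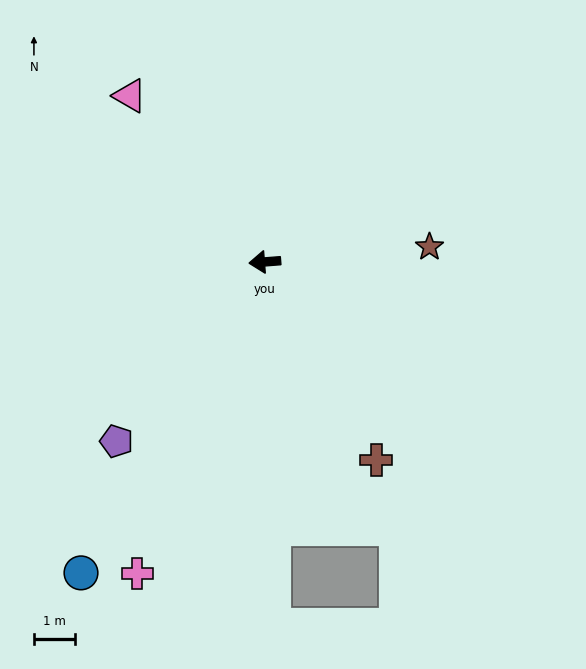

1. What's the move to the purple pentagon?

turn left 46°, forward 5.7 m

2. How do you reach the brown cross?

turn left 115°, forward 5.6 m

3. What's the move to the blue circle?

turn left 55°, forward 8.9 m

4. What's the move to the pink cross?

turn left 63°, forward 8.3 m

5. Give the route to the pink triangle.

turn right 55°, forward 5.3 m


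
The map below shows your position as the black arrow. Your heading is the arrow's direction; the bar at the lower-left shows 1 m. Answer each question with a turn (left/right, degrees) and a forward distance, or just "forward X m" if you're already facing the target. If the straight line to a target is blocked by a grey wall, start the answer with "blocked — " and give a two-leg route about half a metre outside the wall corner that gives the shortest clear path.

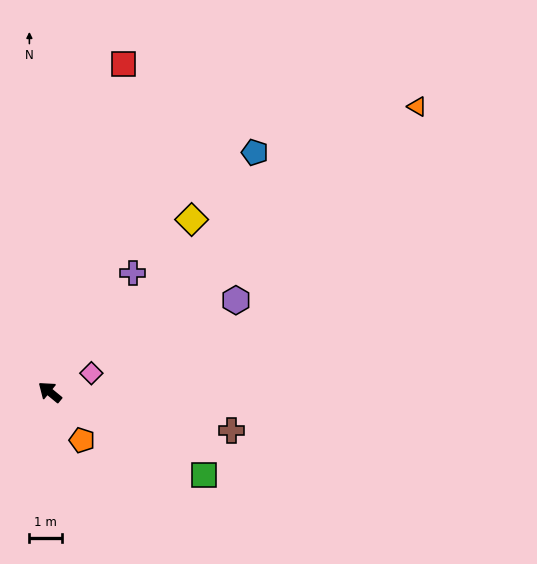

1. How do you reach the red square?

turn right 63°, forward 10.2 m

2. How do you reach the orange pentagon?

turn left 163°, forward 1.8 m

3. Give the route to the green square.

turn right 169°, forward 5.3 m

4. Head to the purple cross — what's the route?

turn right 85°, forward 4.4 m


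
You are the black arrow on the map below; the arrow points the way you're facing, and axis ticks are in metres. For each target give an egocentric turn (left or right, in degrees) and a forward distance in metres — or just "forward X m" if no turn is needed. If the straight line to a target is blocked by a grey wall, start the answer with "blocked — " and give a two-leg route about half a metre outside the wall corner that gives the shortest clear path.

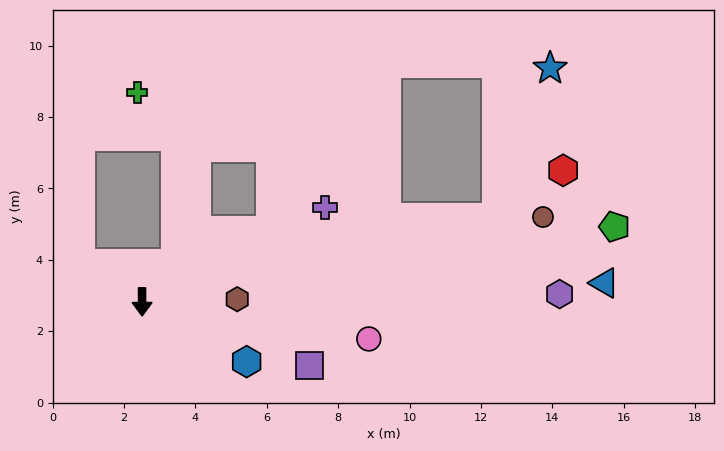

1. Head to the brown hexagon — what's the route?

turn left 91°, forward 2.7 m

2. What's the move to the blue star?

blocked — turn left 103°, forward 10.2 m, then turn left 57°, forward 4.5 m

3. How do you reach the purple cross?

turn left 117°, forward 5.8 m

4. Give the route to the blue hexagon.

turn left 60°, forward 3.4 m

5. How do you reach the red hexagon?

blocked — turn left 103°, forward 10.2 m, then turn left 23°, forward 2.3 m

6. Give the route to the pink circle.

turn left 80°, forward 6.4 m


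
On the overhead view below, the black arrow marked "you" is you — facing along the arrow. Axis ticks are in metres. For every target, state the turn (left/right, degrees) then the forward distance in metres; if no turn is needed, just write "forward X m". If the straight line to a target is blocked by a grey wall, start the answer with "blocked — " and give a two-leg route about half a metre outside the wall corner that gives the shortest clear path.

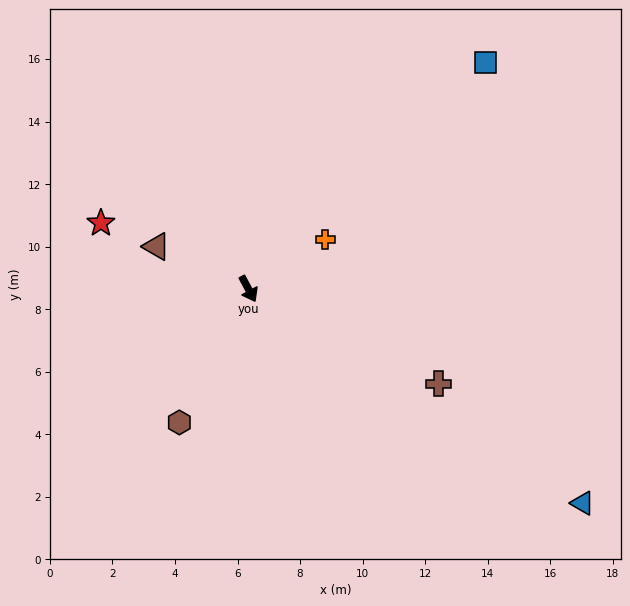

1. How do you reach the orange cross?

turn left 95°, forward 2.9 m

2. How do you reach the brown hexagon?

turn right 56°, forward 4.8 m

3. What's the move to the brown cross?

turn left 35°, forward 6.8 m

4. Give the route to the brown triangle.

turn right 143°, forward 3.2 m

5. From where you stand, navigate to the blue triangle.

turn left 29°, forward 12.7 m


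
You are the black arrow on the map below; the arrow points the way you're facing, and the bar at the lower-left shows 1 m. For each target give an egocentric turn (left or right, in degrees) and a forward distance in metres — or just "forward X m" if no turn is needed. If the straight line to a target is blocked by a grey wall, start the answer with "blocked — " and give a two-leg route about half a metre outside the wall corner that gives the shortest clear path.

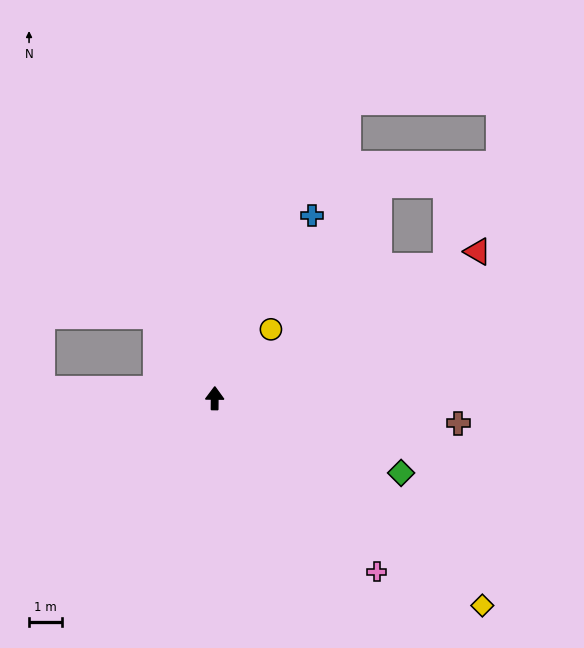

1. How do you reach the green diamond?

turn right 111°, forward 6.1 m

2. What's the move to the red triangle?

turn right 60°, forward 9.2 m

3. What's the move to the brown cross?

turn right 95°, forward 7.5 m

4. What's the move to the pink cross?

turn right 136°, forward 7.3 m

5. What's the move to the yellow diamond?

turn right 127°, forward 10.4 m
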